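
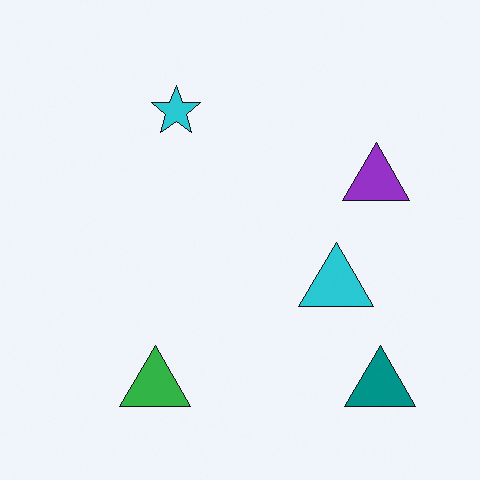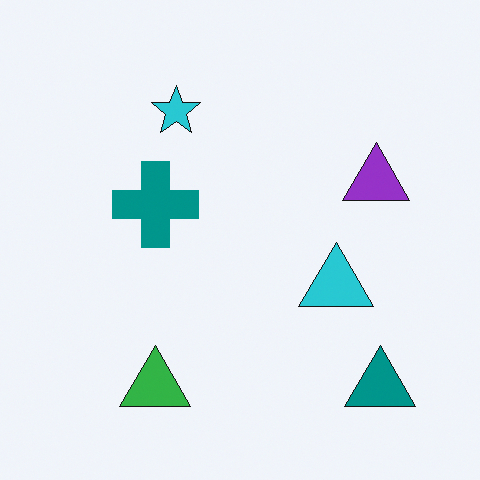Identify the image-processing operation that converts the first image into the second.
The second image is the first overlaid with an additional teal cross.

A teal cross appears in the second image that is absent from the first.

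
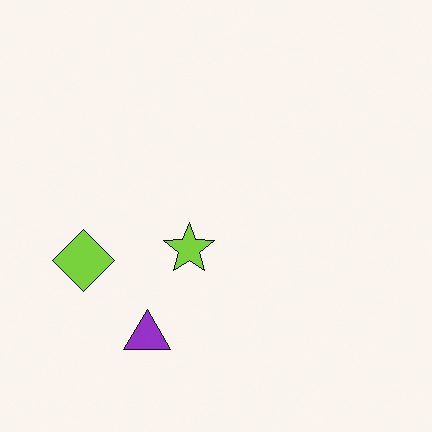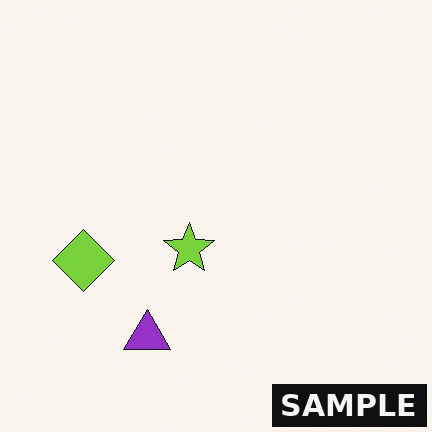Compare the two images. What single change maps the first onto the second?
The image was watermarked with the text "SAMPLE" in the lower-right corner.

A dark label reading "SAMPLE" appears in the lower-right corner.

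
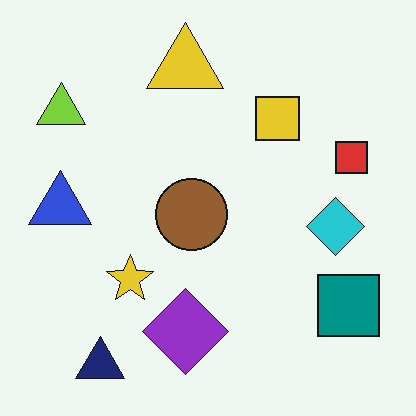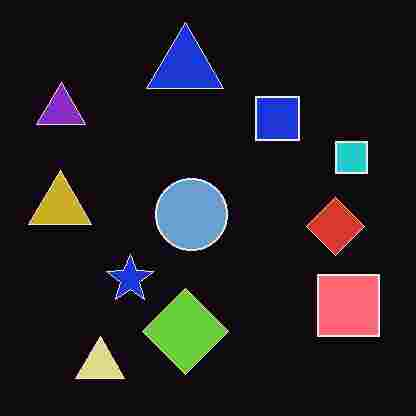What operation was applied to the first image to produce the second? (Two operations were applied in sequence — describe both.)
The image was color-inverted (negative), then heavily JPEG-compressed with obvious blocking artifacts.

The light background has become dark and every shape's color is its complement — a photographic negative. Blocky 8×8 compression artifacts appear around shape edges and the flat background shows ringing — characteristic JPEG degradation.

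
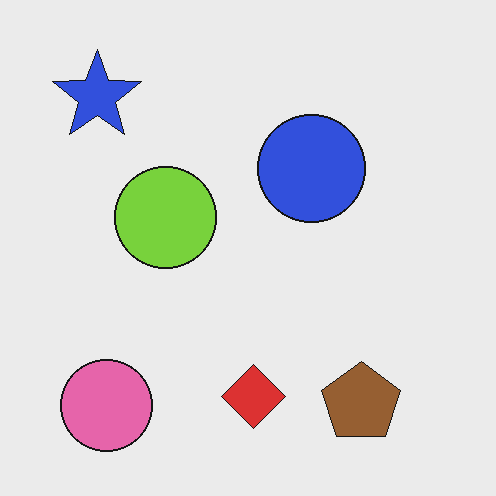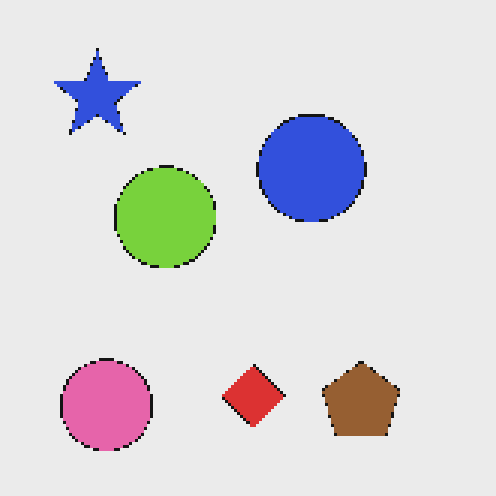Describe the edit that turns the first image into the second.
This is the original image lightly pixelated (a mild mosaic effect).

Shapes are reduced to large square blocks; fine edges and outlines are lost — a downscale-then-upscale (mosaic) effect.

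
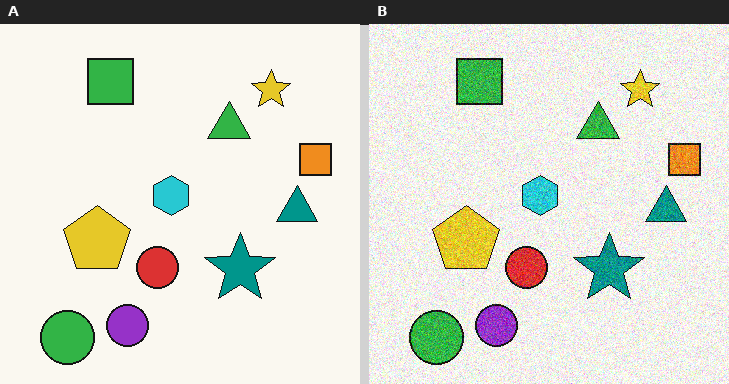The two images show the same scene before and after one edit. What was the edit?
The right (B) image is the left (A) degraded with moderate additive noise.

Random speckle covers the whole image, including the flat background.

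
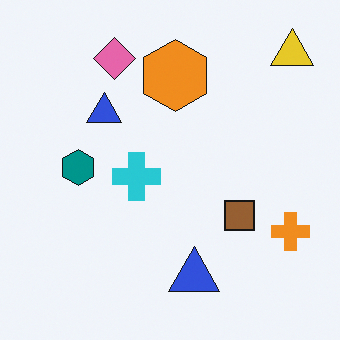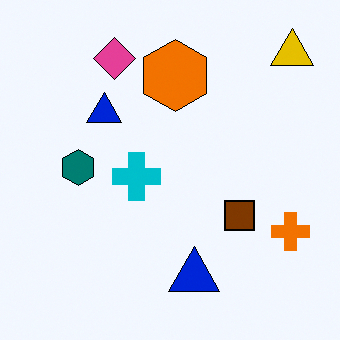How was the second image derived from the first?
It was given slightly increased contrast.

Tones are pushed away from mid-grey across the whole image — a global contrast change.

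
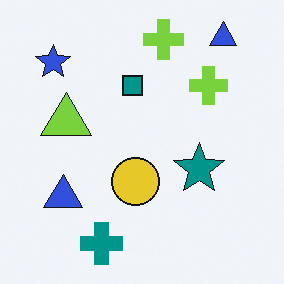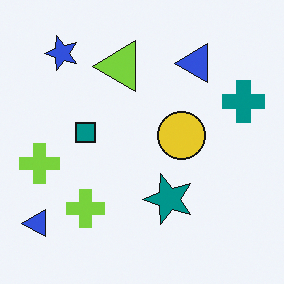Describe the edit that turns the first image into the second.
This is the original image transposed (reflected across the top-left ↔ bottom-right diagonal).

Shapes have swapped their row and column positions — what was in the top-right is now in the bottom-left — a diagonal reflection.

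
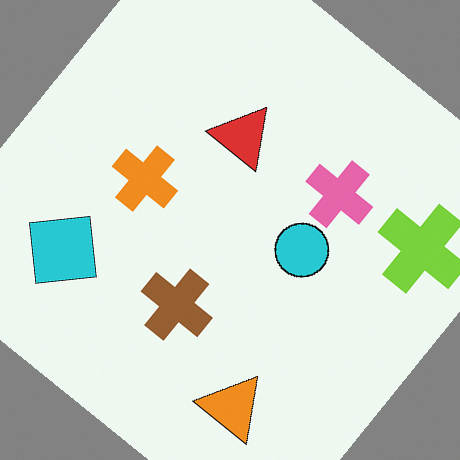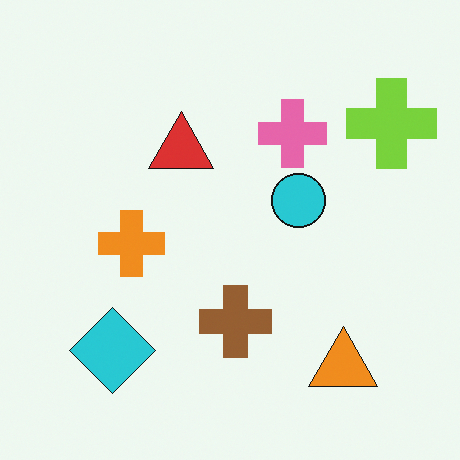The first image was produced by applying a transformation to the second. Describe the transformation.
The image was rotated clockwise by a large amount — several tens of degrees.

Every shape is tilted by the same angle and the image corners show triangular fill wedges — a whole-image rotation by a non-right angle.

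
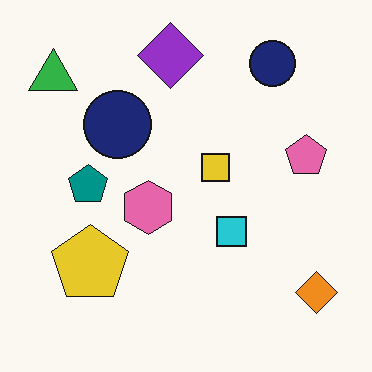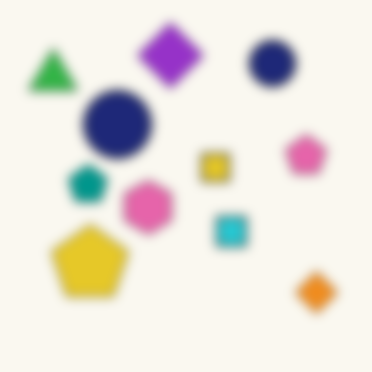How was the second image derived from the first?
This is the original image strongly gaussian-blurred.

Shape edges and outlines are uniformly softened across the whole image.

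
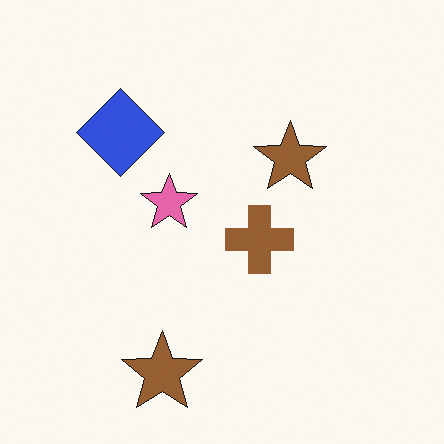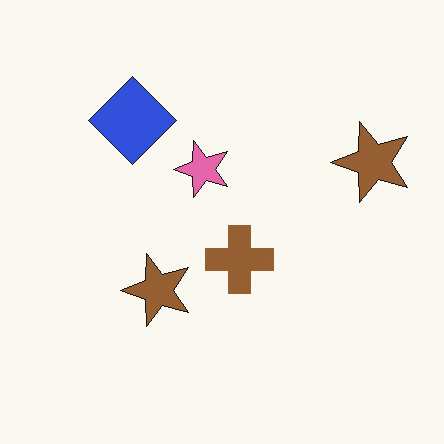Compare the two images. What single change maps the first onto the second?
Transposed (reflected across the top-left ↔ bottom-right diagonal).

Shapes have swapped their row and column positions — what was in the top-right is now in the bottom-left — a diagonal reflection.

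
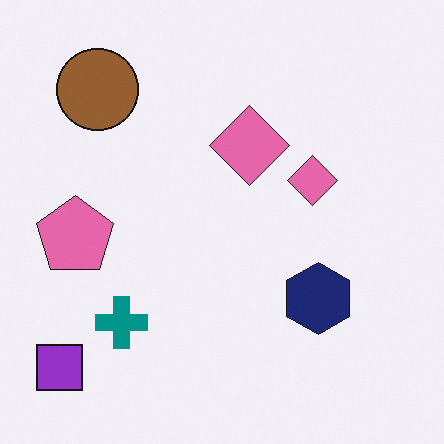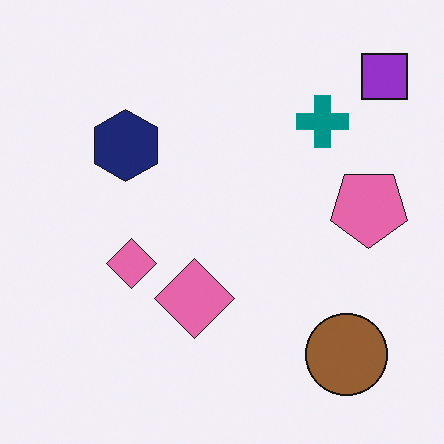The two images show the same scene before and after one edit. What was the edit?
It was rotated 180°.

The purple square sits in the bottom-left of the first image and the top-right of the second — consistent with a whole-image 180° rotation.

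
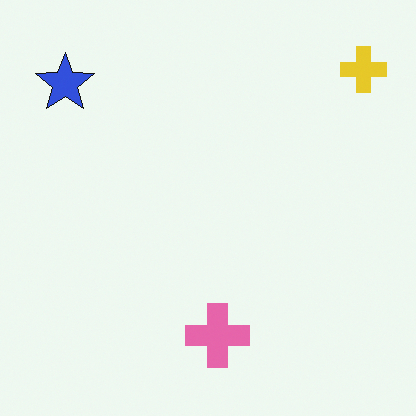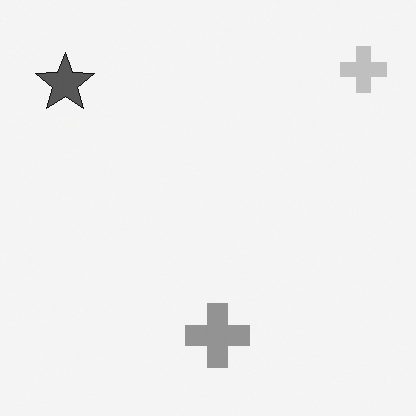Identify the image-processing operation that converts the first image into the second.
The image was converted to grayscale.

All color is removed — every shape is now a shade of grey.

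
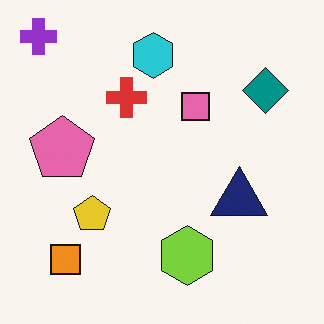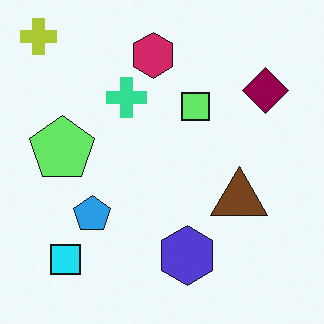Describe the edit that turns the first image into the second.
The second image is the first hue-shifted through roughly a third of the color wheel.

Every shape's color has rotated by the same amount around the hue wheel — a uniform hue shift.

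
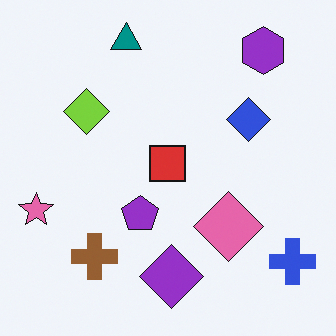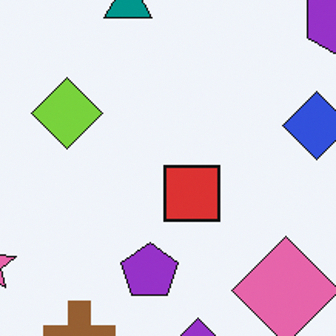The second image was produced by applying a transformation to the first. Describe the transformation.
The image was cropped to a modestly smaller region and rescaled.

The visible shapes are larger and the field of view is narrower; shapes near the original edges may be partly or wholly outside the frame — a crop-and-rescale.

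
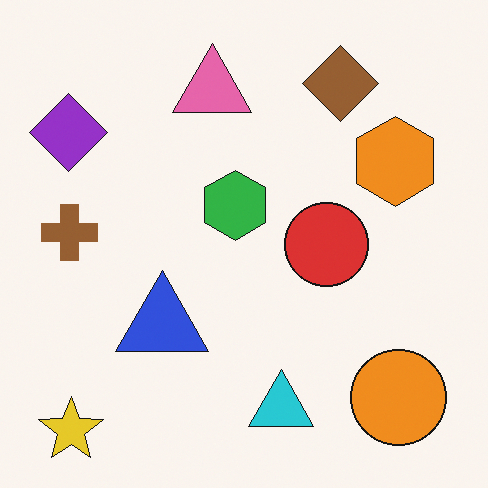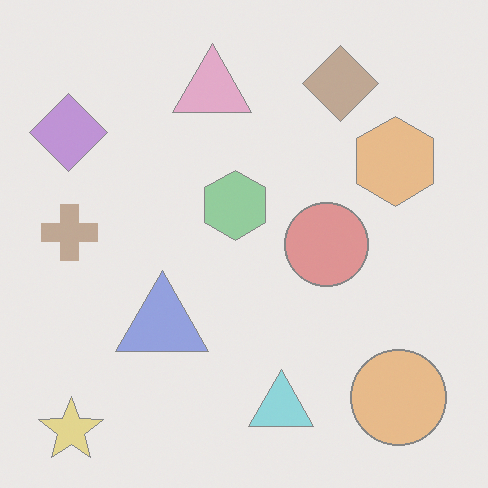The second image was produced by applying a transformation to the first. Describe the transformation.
The second image is the first given much lower contrast.

Tones are pushed toward mid-grey across the whole image — a global contrast change.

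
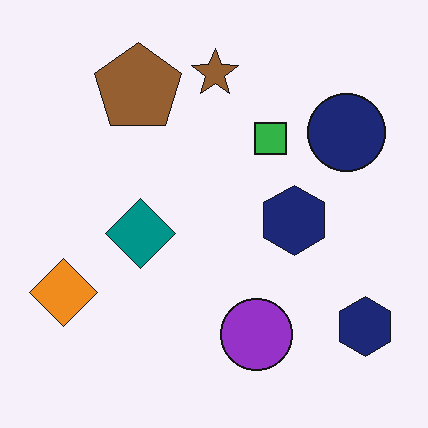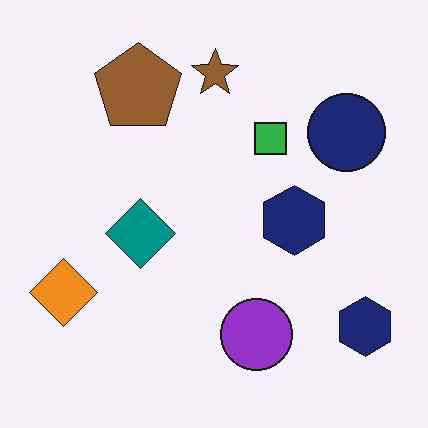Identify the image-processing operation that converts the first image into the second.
This is the original image JPEG-compressed with visible artifacts.

Blocky 8×8 compression artifacts appear around shape edges and the flat background shows ringing — characteristic JPEG degradation.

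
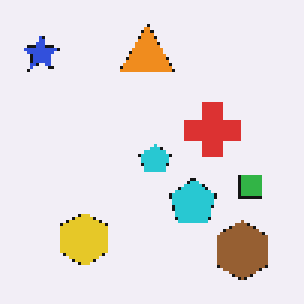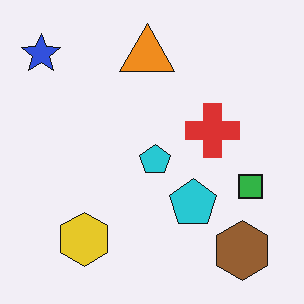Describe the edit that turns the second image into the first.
The transformation is: lightly pixelated (a mild mosaic effect).

Shapes are reduced to large square blocks; fine edges and outlines are lost — a downscale-then-upscale (mosaic) effect.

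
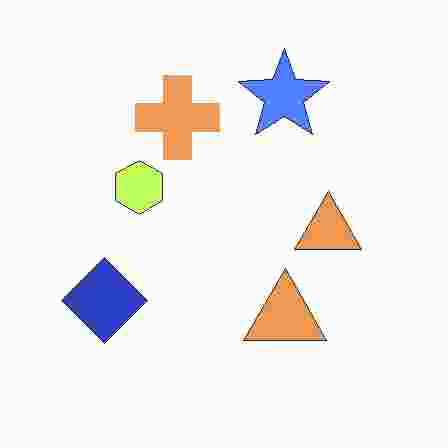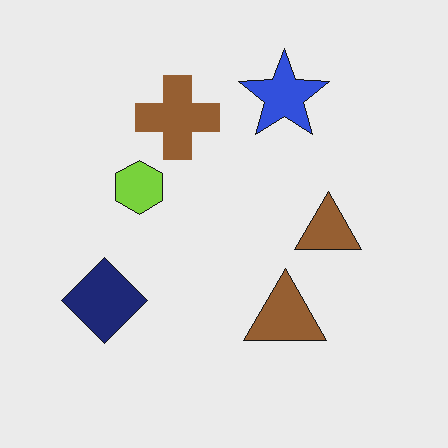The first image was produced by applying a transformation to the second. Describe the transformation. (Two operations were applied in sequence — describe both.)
It was noticeably brightened, then heavily JPEG-compressed with obvious blocking artifacts.

Every pixel — background and shapes alike — is uniformly brightened. Blocky 8×8 compression artifacts appear around shape edges and the flat background shows ringing — characteristic JPEG degradation.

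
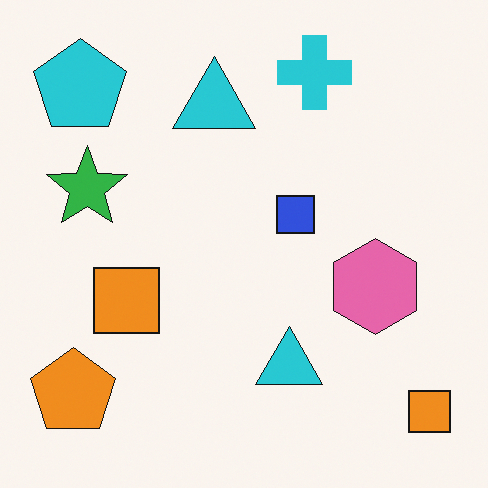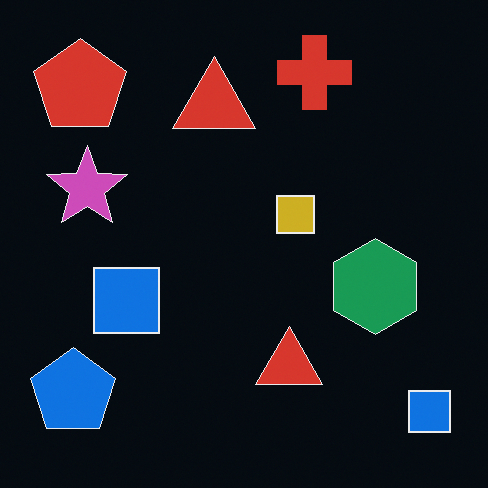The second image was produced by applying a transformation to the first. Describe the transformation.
The second image is the first color-inverted (negative).

The light background has become dark and every shape's color is its complement — a photographic negative.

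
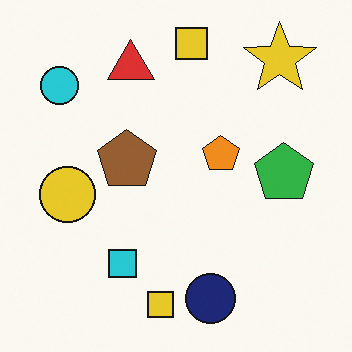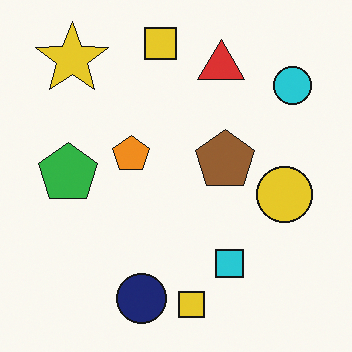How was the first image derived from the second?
This is the original image flipped horizontally (left ↔ right).

The cyan circle is in the top-right of the second image and the top-left of the first — shapes on opposite sides of the vertical midline have swapped in a mirror flip.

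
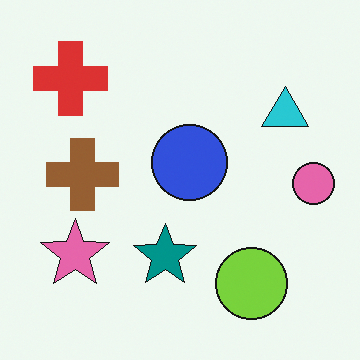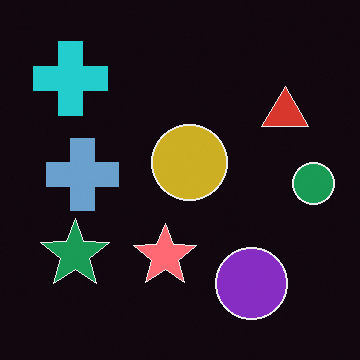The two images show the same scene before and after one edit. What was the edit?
The image was color-inverted (negative).

The light background has become dark and every shape's color is its complement — a photographic negative.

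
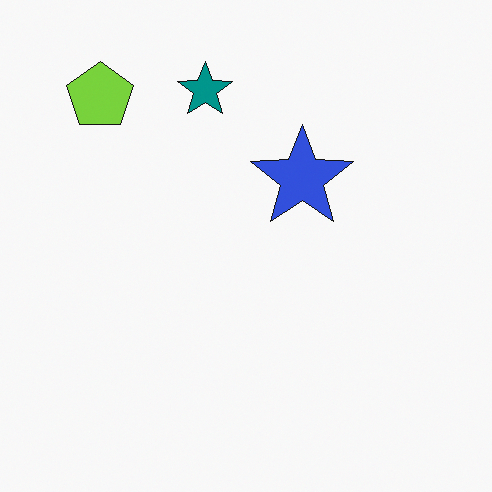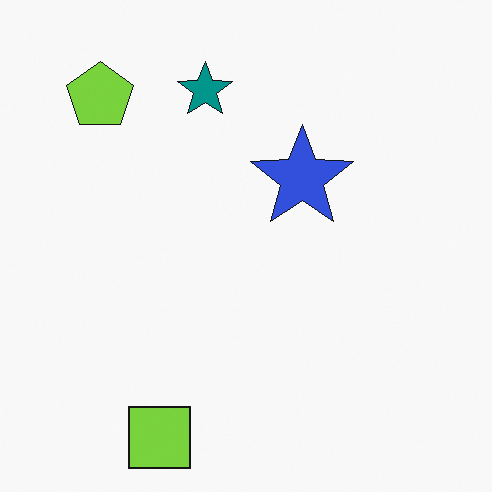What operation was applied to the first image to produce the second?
The transformation is: overlaid with an additional lime square.

A lime square appears in the second image that is absent from the first.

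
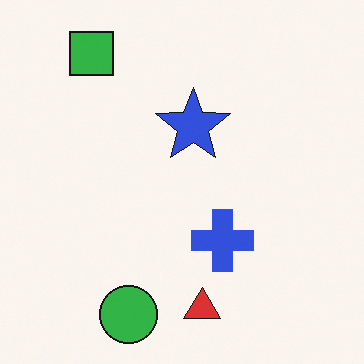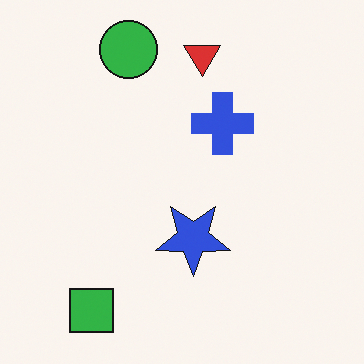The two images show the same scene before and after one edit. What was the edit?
It was flipped vertically (top ↔ bottom).

The green circle is in the bottom of the first image and the top of the second — shapes on opposite sides of the horizontal midline have swapped in a mirror flip.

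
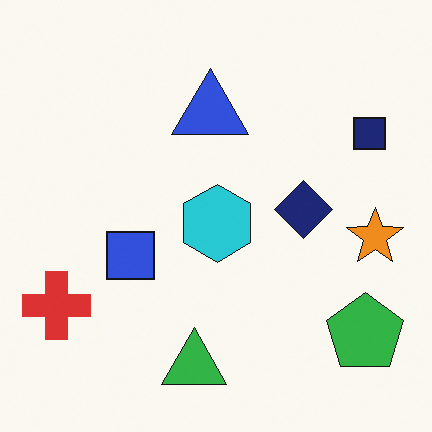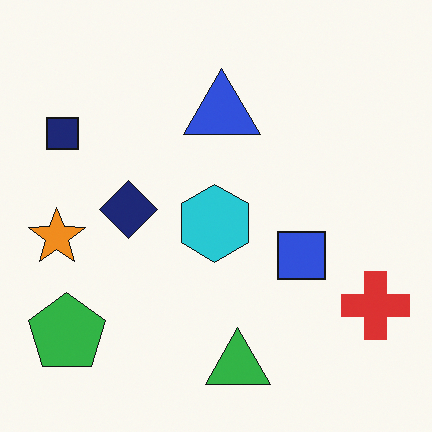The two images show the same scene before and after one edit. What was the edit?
Flipped horizontally (left ↔ right).

The red cross is in the bottom-left of the first image and the bottom-right of the second — shapes on opposite sides of the vertical midline have swapped in a mirror flip.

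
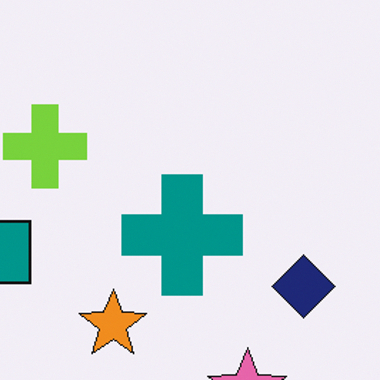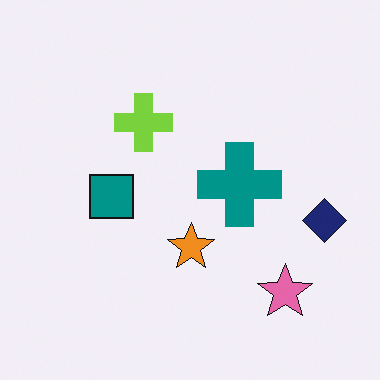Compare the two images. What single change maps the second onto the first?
Cropped slightly and scaled back up.

The visible shapes are larger and the field of view is narrower; shapes near the original edges may be partly or wholly outside the frame — a crop-and-rescale.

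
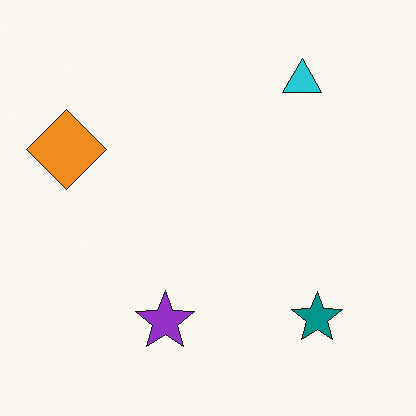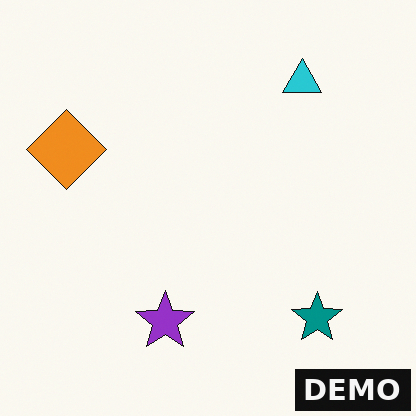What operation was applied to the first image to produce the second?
The second image is the first watermarked with the text "DEMO" in the lower-right corner.

A dark label reading "DEMO" appears in the lower-right corner.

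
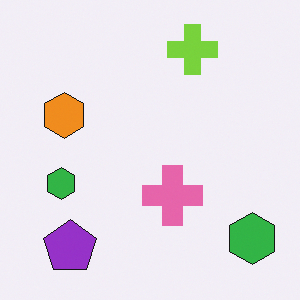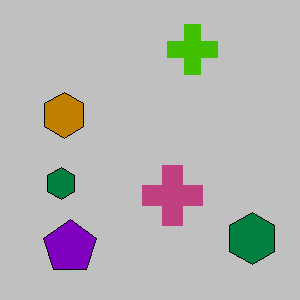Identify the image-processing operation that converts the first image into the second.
It was heavily posterized to just a handful of flat colors.

Each flat color has snapped to a coarser quantized level — most visibly, the near-white background has dropped to a flat grey.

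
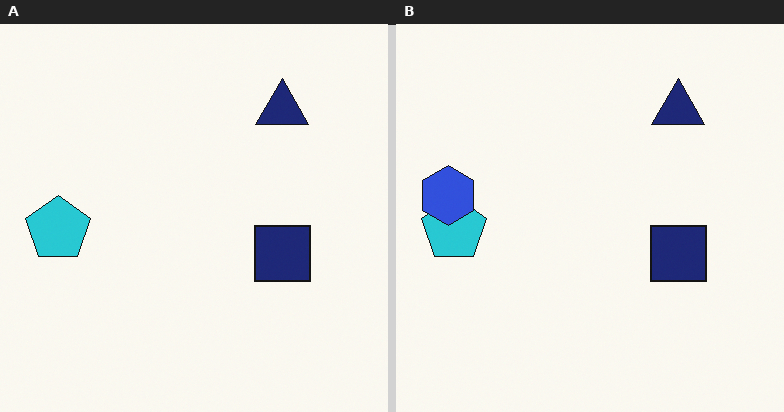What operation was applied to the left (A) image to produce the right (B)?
The right (B) image is the left (A) overlaid with an additional blue hexagon.

A blue hexagon appears in the right (B) image that is absent from the left (A).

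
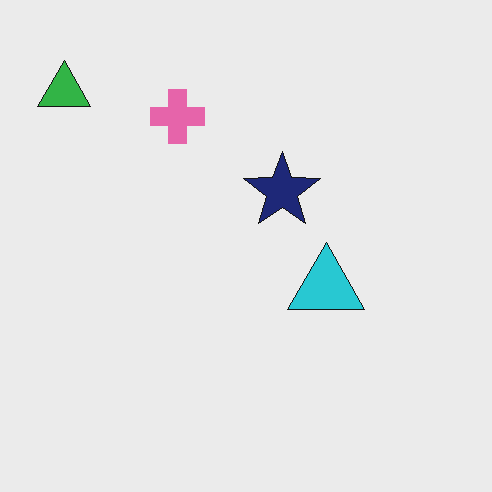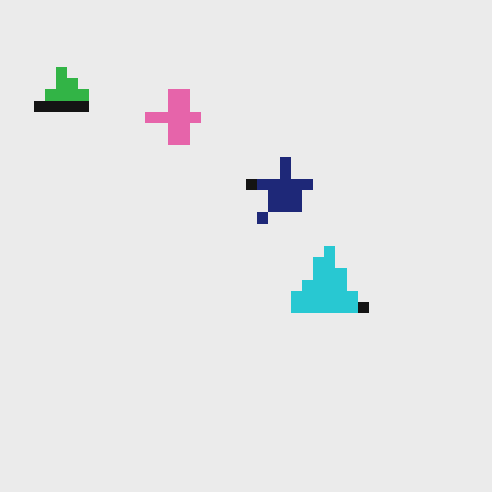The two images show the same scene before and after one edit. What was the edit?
The second image is the first heavily pixelated into large blocks.

Shapes are reduced to large square blocks; fine edges and outlines are lost — a downscale-then-upscale (mosaic) effect.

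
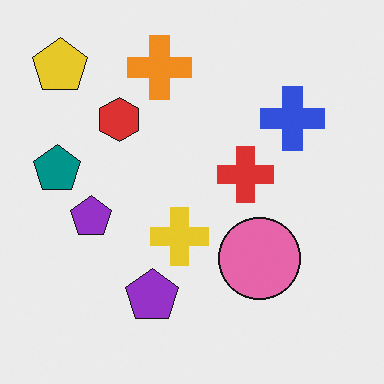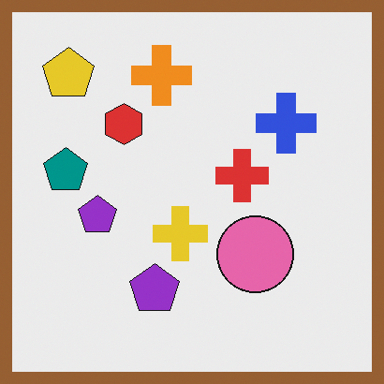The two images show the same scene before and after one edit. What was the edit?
The transformation is: framed with a brown border.

A solid brown frame runs around the edge of the second image, with the content slightly shrunk inside it.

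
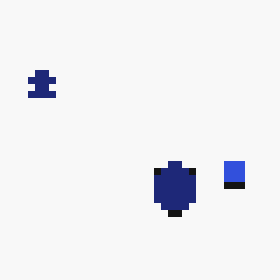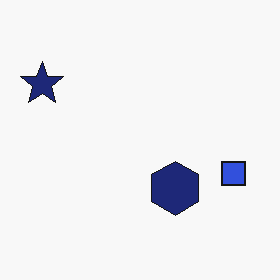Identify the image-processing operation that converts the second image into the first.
This is the original image pixelated into visible square blocks.

Shapes are reduced to large square blocks; fine edges and outlines are lost — a downscale-then-upscale (mosaic) effect.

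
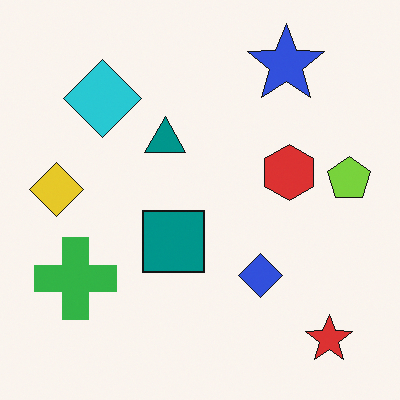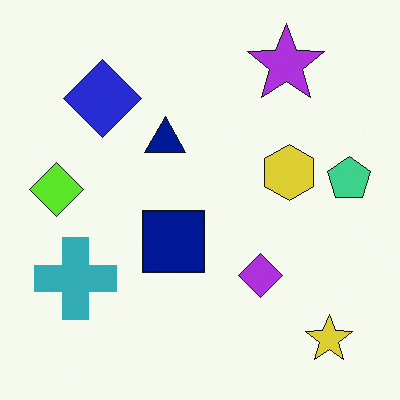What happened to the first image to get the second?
This is the original image hue-shifted slightly.

Every shape's color has rotated by the same amount around the hue wheel — a uniform hue shift.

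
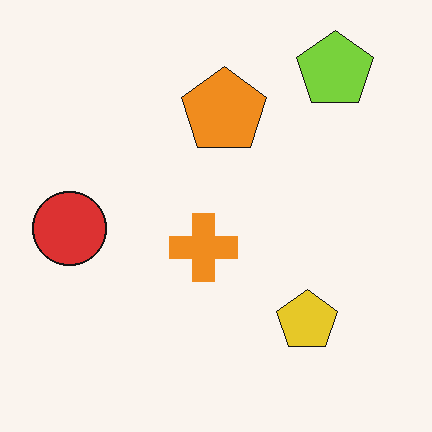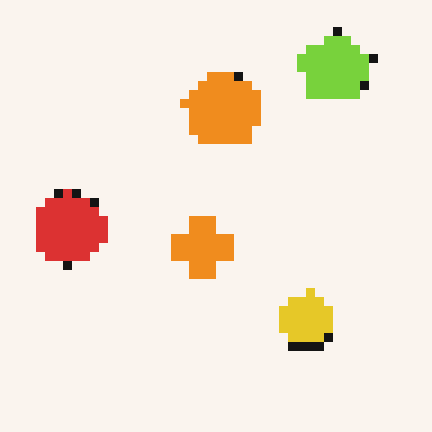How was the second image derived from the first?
It was coarsely pixelated.

Shapes are reduced to large square blocks; fine edges and outlines are lost — a downscale-then-upscale (mosaic) effect.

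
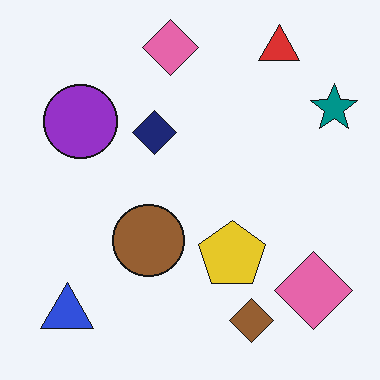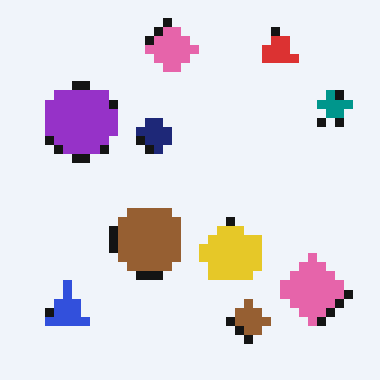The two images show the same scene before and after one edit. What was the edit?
The transformation is: coarsely pixelated.

Shapes are reduced to large square blocks; fine edges and outlines are lost — a downscale-then-upscale (mosaic) effect.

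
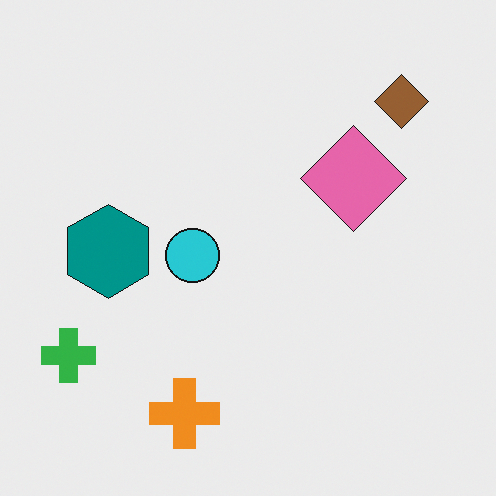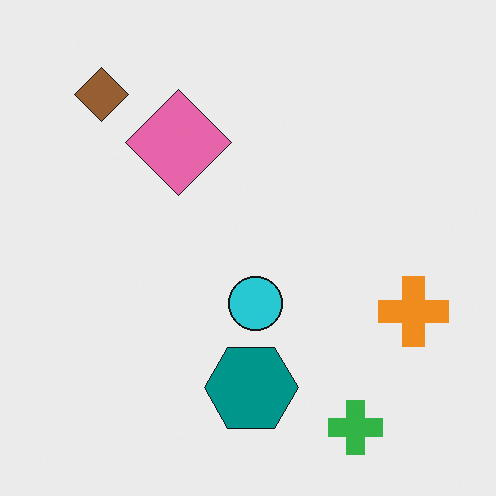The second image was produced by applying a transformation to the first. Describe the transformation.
Rotated 90° counter-clockwise.

The brown diamond sits in the top-right of the first image and the top-left of the second — consistent with a whole-image 90° counter-clockwise rotation.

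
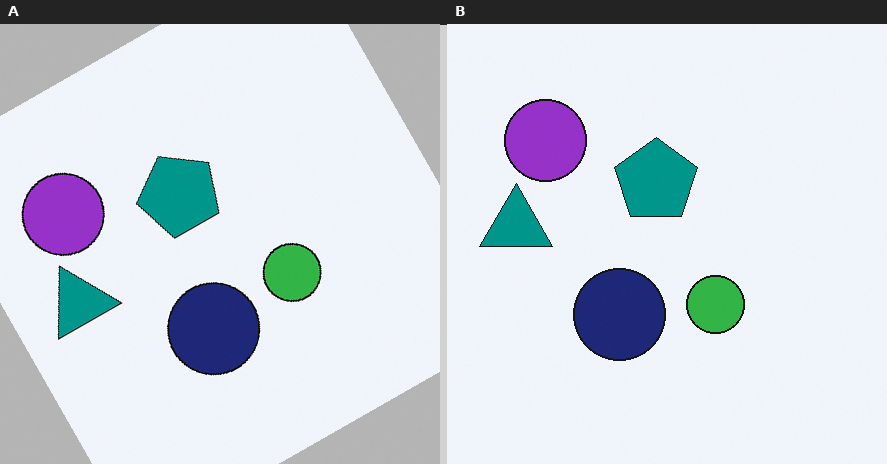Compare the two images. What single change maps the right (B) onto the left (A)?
This is the original image rotated counter-clockwise by a moderate amount.

Every shape is tilted by the same angle and the image corners show triangular fill wedges — a whole-image rotation by a non-right angle.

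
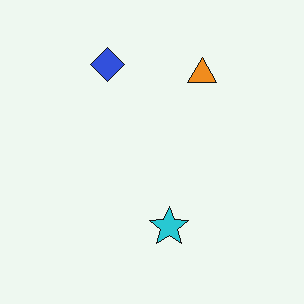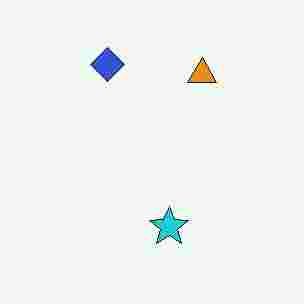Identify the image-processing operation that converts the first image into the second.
Heavily JPEG-compressed with obvious blocking artifacts.

Blocky 8×8 compression artifacts appear around shape edges and the flat background shows ringing — characteristic JPEG degradation.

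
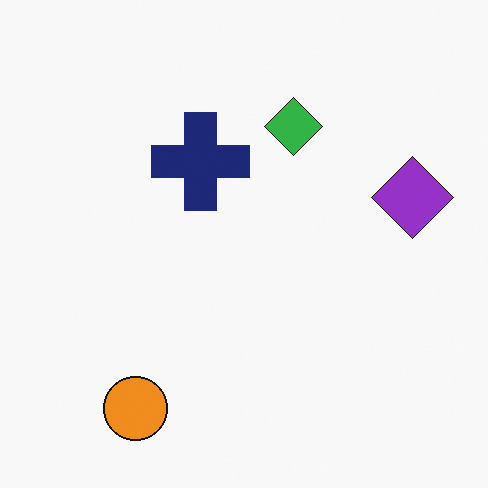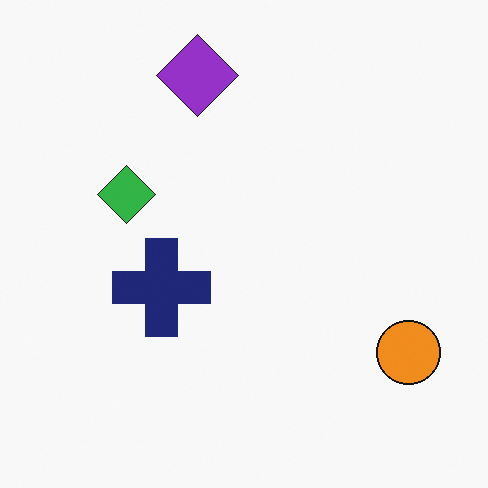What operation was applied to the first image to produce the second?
Rotated 90° counter-clockwise.

The orange circle sits in the bottom-left of the first image and the bottom-right of the second — consistent with a whole-image 90° counter-clockwise rotation.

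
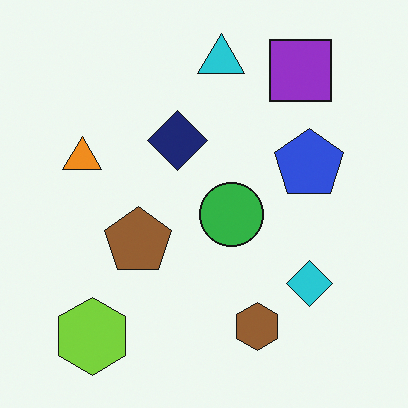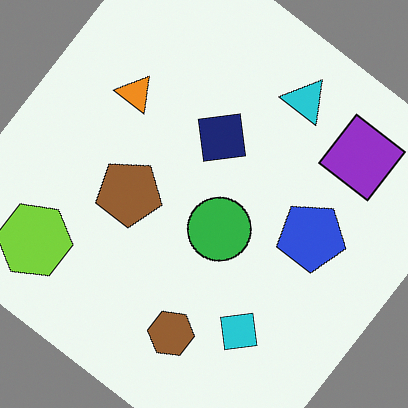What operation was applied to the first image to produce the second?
The second image is the first rotated clockwise by a large amount — several tens of degrees.

Every shape is tilted by the same angle and the image corners show triangular fill wedges — a whole-image rotation by a non-right angle.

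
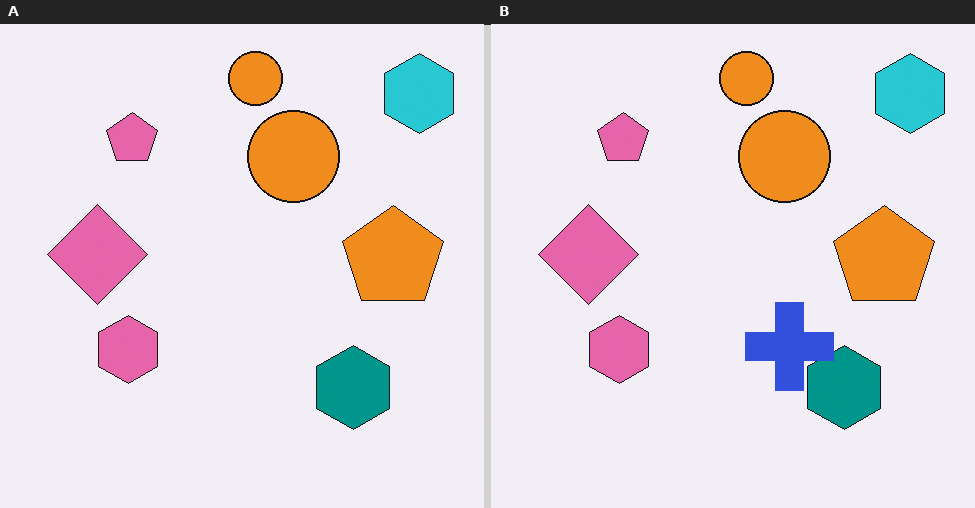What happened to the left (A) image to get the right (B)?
It was overlaid with an additional blue cross.

A blue cross appears in the right (B) image that is absent from the left (A).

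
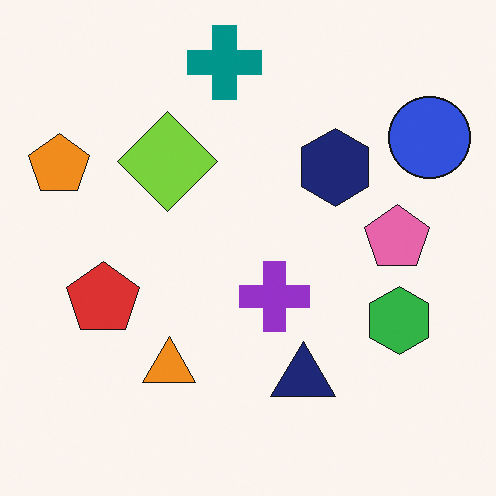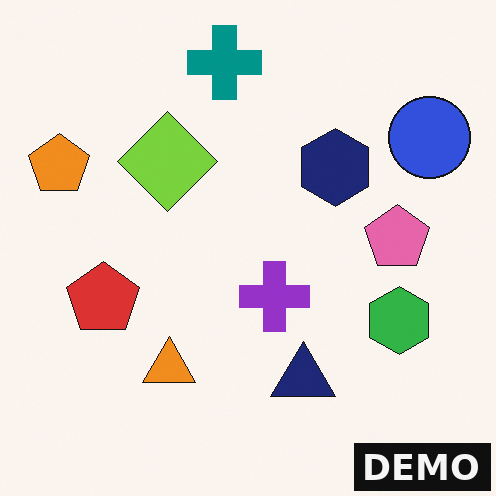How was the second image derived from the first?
Watermarked with the text "DEMO" in the lower-right corner.

A dark label reading "DEMO" appears in the lower-right corner.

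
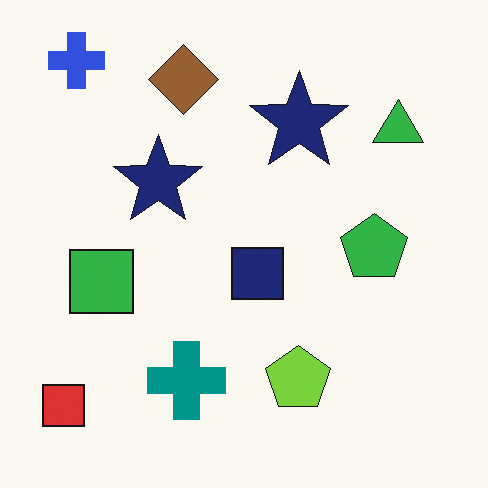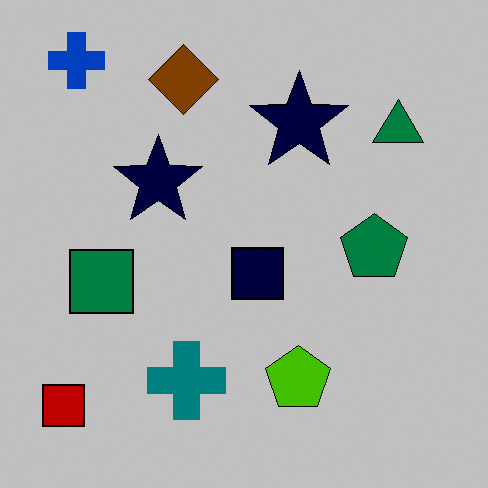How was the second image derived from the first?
It was heavily posterized to just a handful of flat colors.

Each flat color has snapped to a coarser quantized level — most visibly, the near-white background has dropped to a flat grey.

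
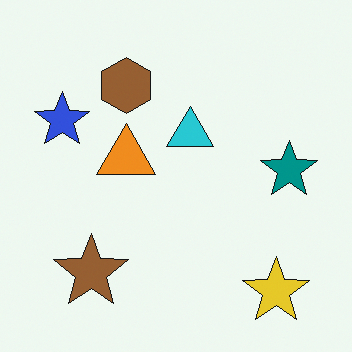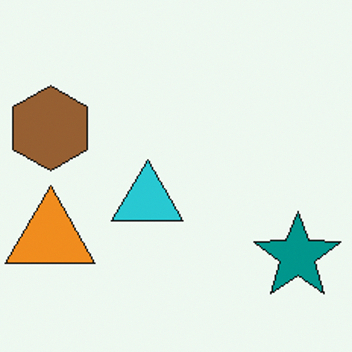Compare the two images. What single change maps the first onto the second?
The image was cropped to a modestly smaller region and rescaled.

The visible shapes are larger and the field of view is narrower; shapes near the original edges may be partly or wholly outside the frame — a crop-and-rescale.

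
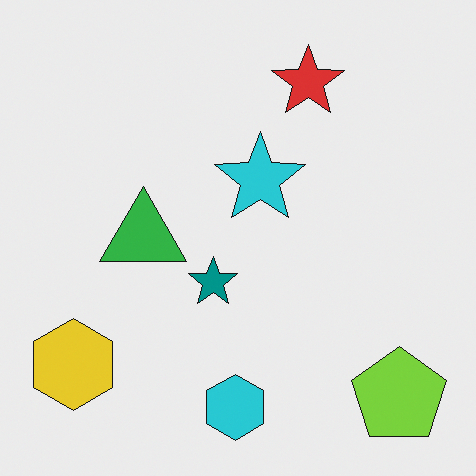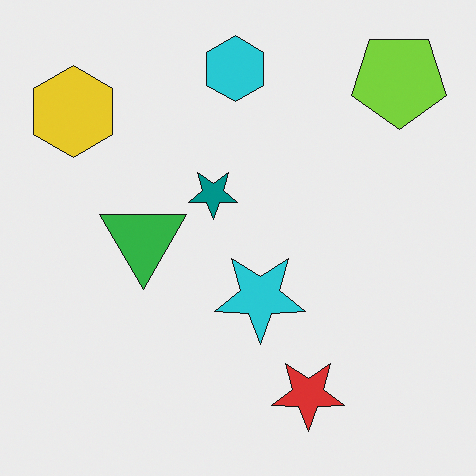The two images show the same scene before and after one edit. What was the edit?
The image was flipped vertically (top ↔ bottom).

The cyan hexagon is in the bottom of the first image and the top of the second — shapes on opposite sides of the horizontal midline have swapped in a mirror flip.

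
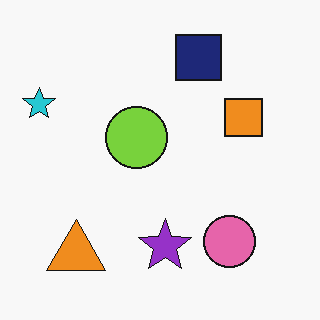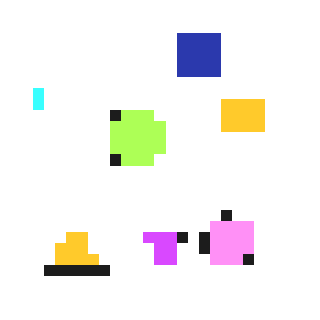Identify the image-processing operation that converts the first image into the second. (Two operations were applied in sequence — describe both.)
It was heavily pixelated into large blocks, then substantially brightened.

Shapes are reduced to large square blocks; fine edges and outlines are lost — a downscale-then-upscale (mosaic) effect. Every pixel — background and shapes alike — is uniformly brightened.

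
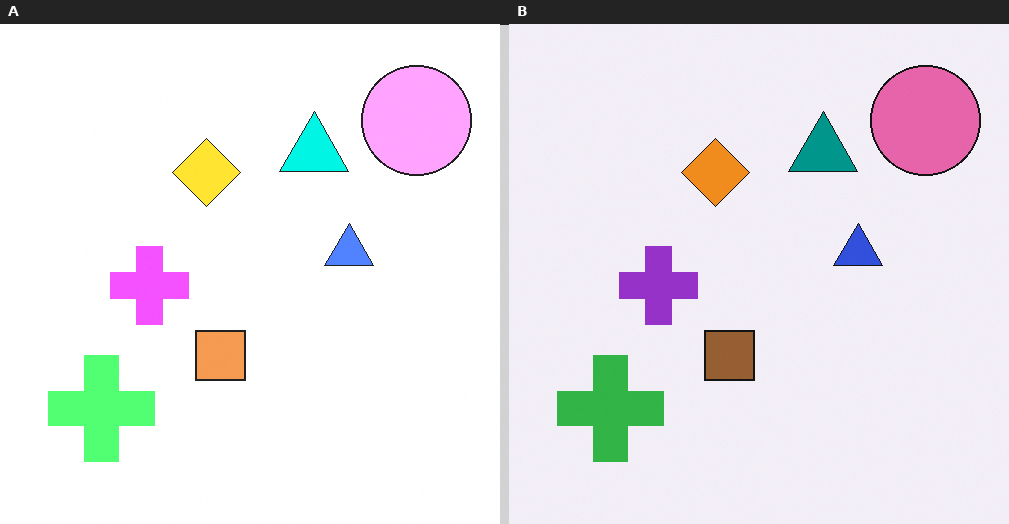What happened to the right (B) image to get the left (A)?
This is the original image brightened a lot.

Every pixel — background and shapes alike — is uniformly brightened.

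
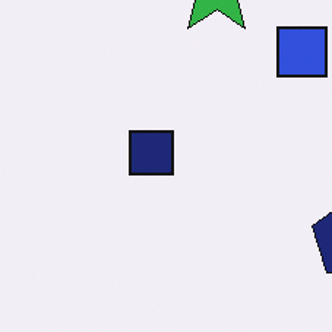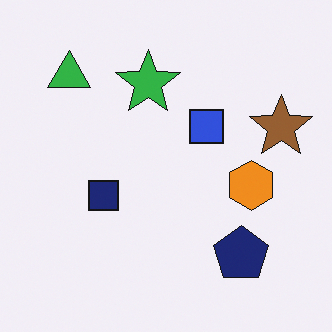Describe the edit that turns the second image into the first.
It was cropped to a modestly smaller region and rescaled.

The visible shapes are larger and the field of view is narrower; shapes near the original edges may be partly or wholly outside the frame — a crop-and-rescale.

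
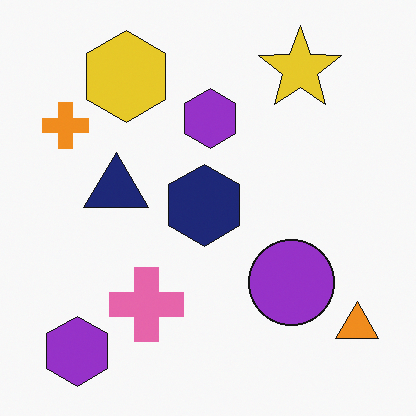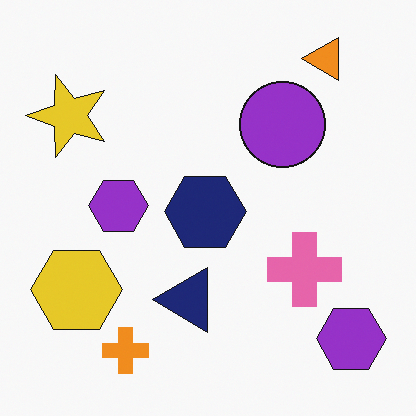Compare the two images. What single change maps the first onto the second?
The image was rotated 90° counter-clockwise.

The orange triangle sits in the bottom-right of the first image and the top-right of the second — consistent with a whole-image 90° counter-clockwise rotation.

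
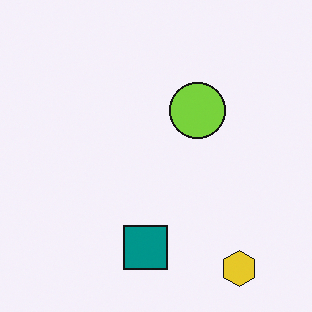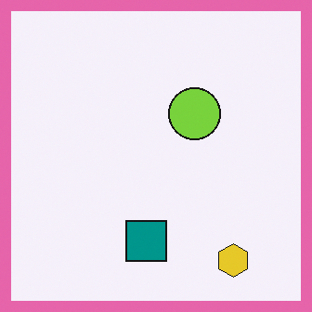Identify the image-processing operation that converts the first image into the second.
The second image is the first framed with a pink border.

A solid pink frame runs around the edge of the second image, with the content slightly shrunk inside it.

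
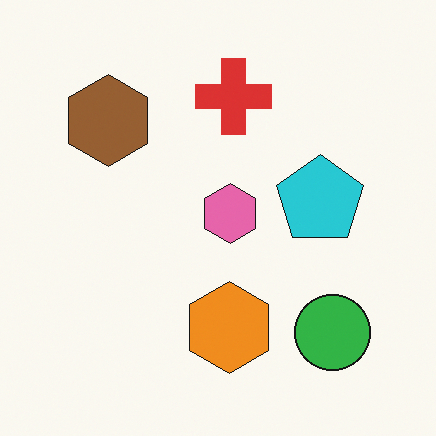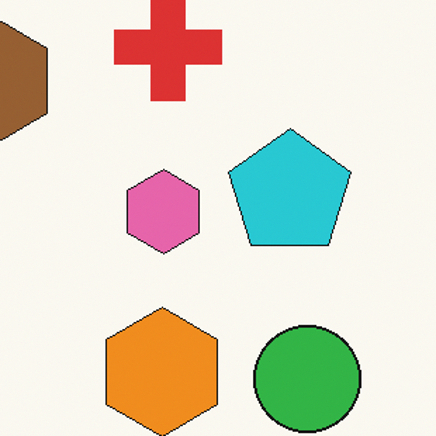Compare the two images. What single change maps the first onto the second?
Cropped slightly and scaled back up.

The visible shapes are larger and the field of view is narrower; shapes near the original edges may be partly or wholly outside the frame — a crop-and-rescale.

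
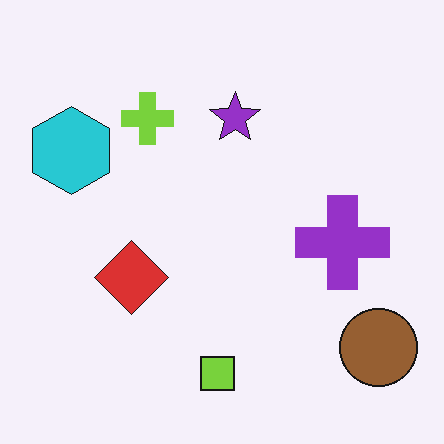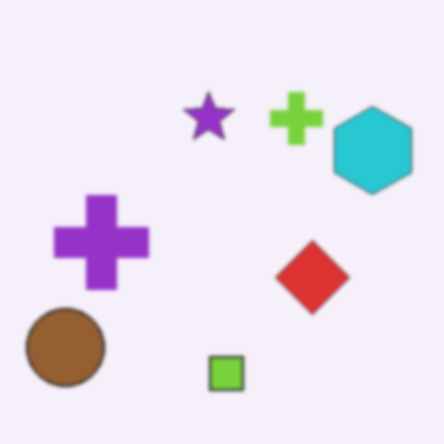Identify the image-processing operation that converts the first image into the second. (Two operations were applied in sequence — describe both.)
The image was given a subtle gaussian blur, then flipped horizontally (left ↔ right).

Shape edges and outlines are uniformly softened across the whole image. The brown circle is in the bottom-right of the first image and the bottom-left of the second — shapes on opposite sides of the vertical midline have swapped in a mirror flip.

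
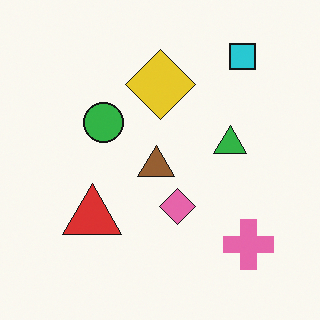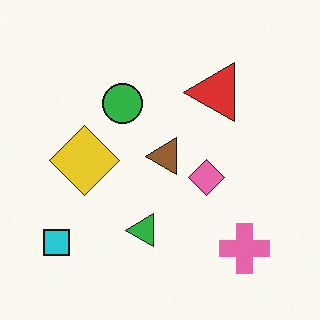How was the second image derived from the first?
The second image is the first transposed (reflected across the top-left ↔ bottom-right diagonal).

Shapes have swapped their row and column positions — what was in the top-right is now in the bottom-left — a diagonal reflection.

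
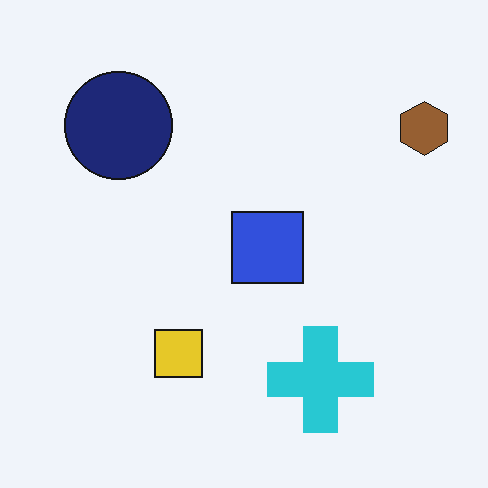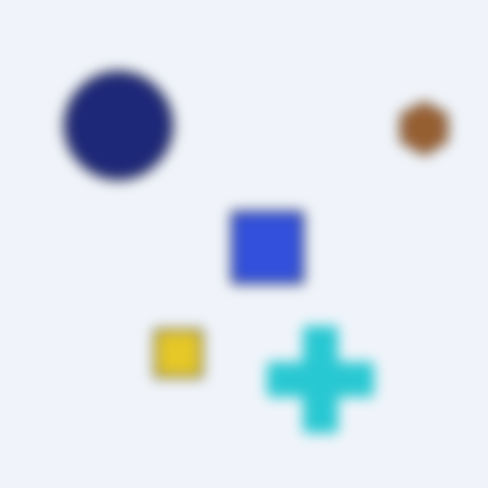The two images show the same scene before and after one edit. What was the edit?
The second image is the first heavily blurred.

Shape edges and outlines are uniformly softened across the whole image.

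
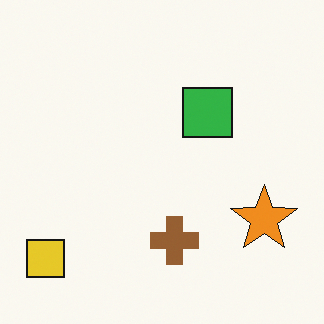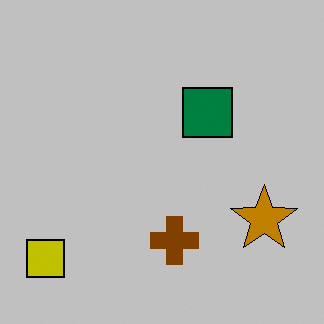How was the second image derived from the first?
Heavily posterized to just a handful of flat colors.

Each flat color has snapped to a coarser quantized level — most visibly, the near-white background has dropped to a flat grey.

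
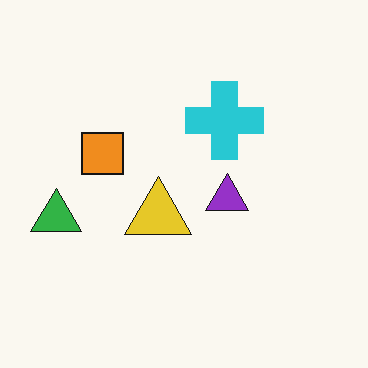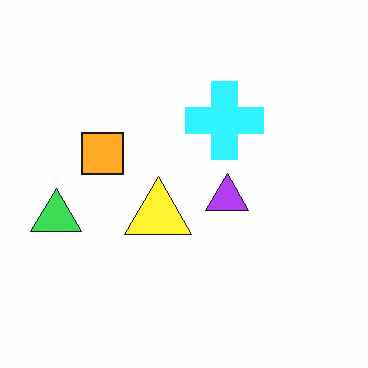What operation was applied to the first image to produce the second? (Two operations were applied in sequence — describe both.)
The second image is the first slightly brightened, then given moderate JPEG compression.

Every pixel — background and shapes alike — is uniformly brightened. Blocky 8×8 compression artifacts appear around shape edges and the flat background shows ringing — characteristic JPEG degradation.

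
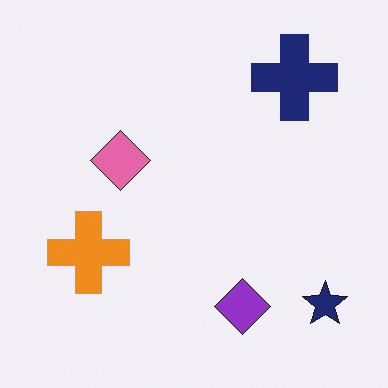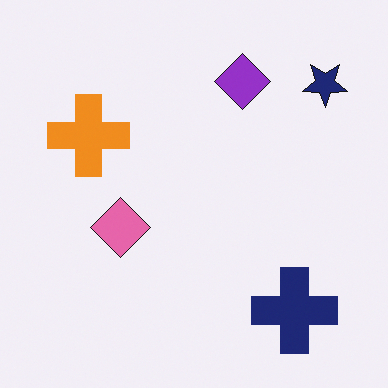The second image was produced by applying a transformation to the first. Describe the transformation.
The second image is the first flipped vertically (top ↔ bottom).

The navy cross is in the top-right of the first image and the bottom-right of the second — shapes on opposite sides of the horizontal midline have swapped in a mirror flip.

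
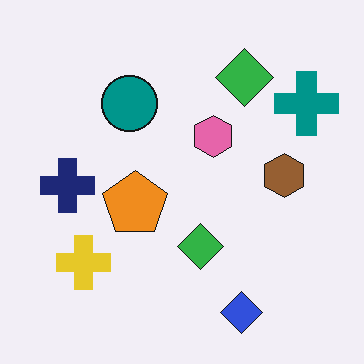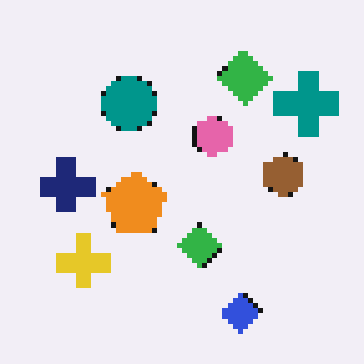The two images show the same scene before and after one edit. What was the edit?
The transformation is: lightly pixelated (a mild mosaic effect).

Shapes are reduced to large square blocks; fine edges and outlines are lost — a downscale-then-upscale (mosaic) effect.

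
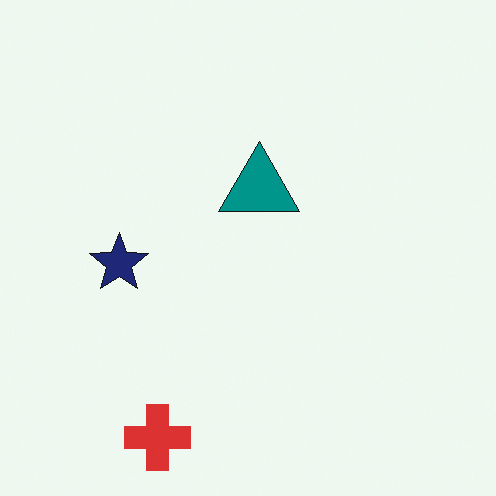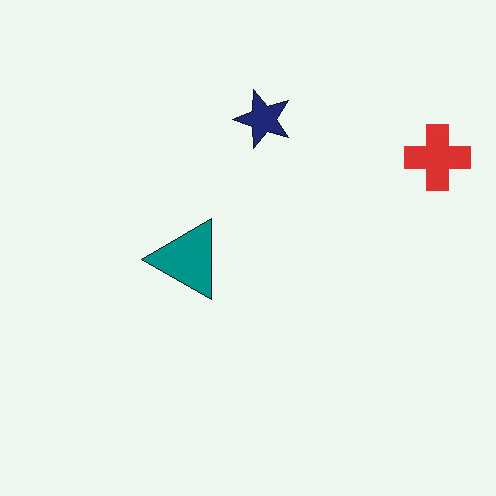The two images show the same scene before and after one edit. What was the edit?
The image was transposed (reflected across the top-left ↔ bottom-right diagonal).

Shapes have swapped their row and column positions — what was in the top-right is now in the bottom-left — a diagonal reflection.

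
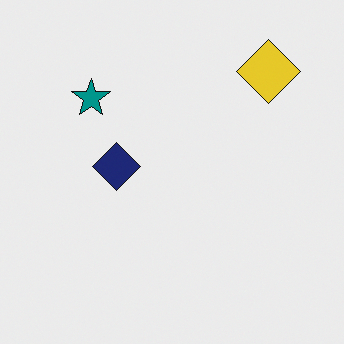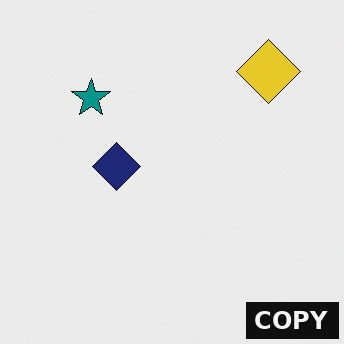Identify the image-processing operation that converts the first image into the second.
This is the original image watermarked with the text "COPY" in the lower-right corner.

A dark label reading "COPY" appears in the lower-right corner.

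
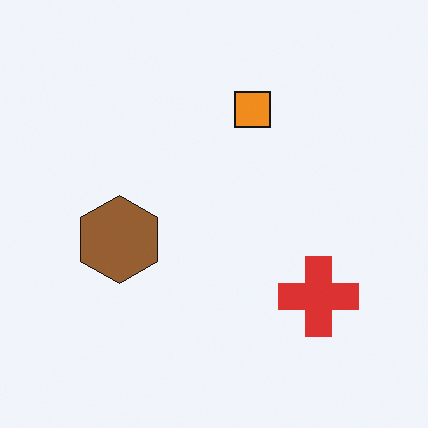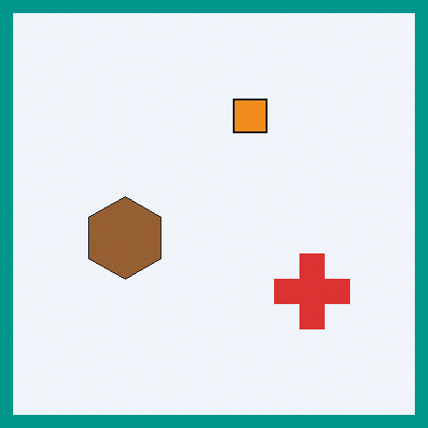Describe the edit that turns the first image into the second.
The image was framed with a teal border.

A solid teal frame runs around the edge of the second image, with the content slightly shrunk inside it.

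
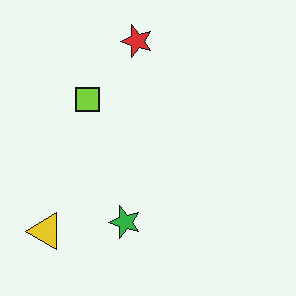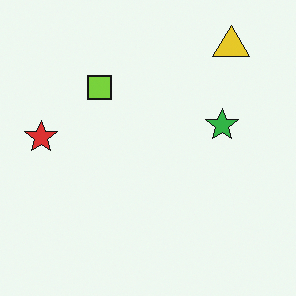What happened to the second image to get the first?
The image was transposed (reflected across the top-left ↔ bottom-right diagonal).

Shapes have swapped their row and column positions — what was in the top-right is now in the bottom-left — a diagonal reflection.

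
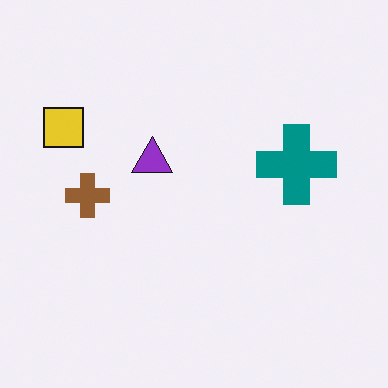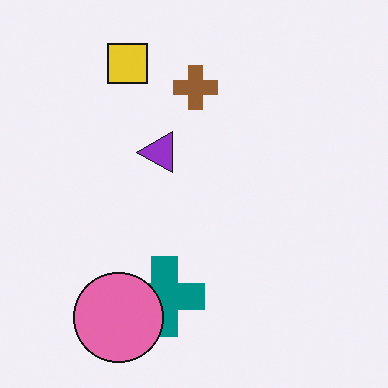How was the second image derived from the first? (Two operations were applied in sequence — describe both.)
Transposed (reflected across the top-left ↔ bottom-right diagonal), then overlaid with an additional pink circle.

Shapes have swapped their row and column positions — what was in the top-right is now in the bottom-left — a diagonal reflection. A pink circle appears in the second image that is absent from the first.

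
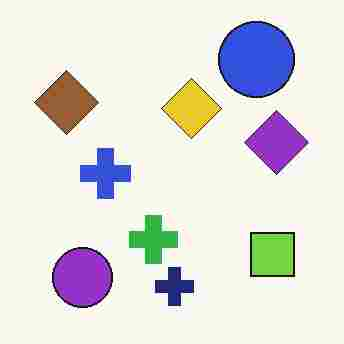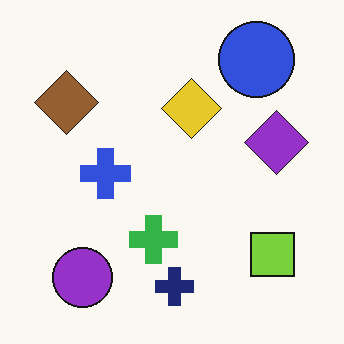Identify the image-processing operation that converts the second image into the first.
It was degraded with heavy JPEG compression.

Blocky 8×8 compression artifacts appear around shape edges and the flat background shows ringing — characteristic JPEG degradation.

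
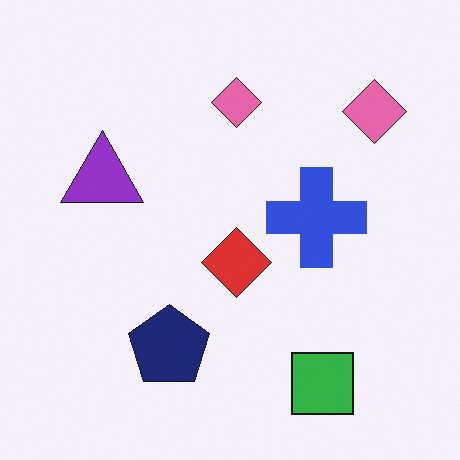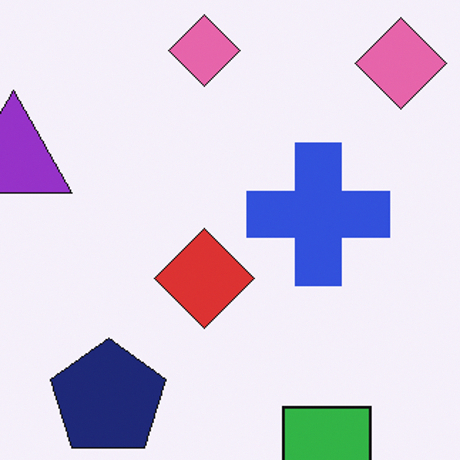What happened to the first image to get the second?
The second image is the first cropped to a modestly smaller region and rescaled.

The visible shapes are larger and the field of view is narrower; shapes near the original edges may be partly or wholly outside the frame — a crop-and-rescale.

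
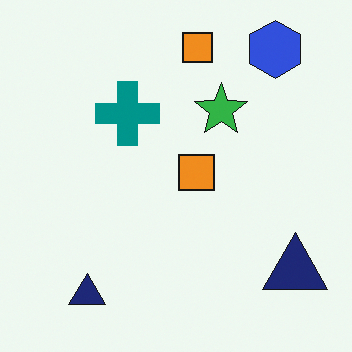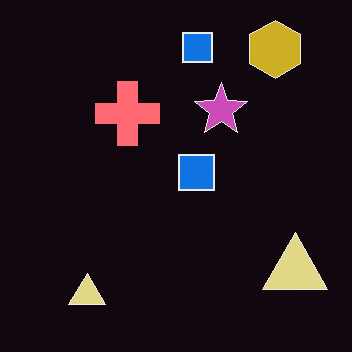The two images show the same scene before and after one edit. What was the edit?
Color-inverted (negative).

The light background has become dark and every shape's color is its complement — a photographic negative.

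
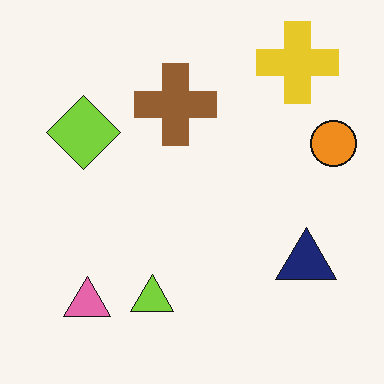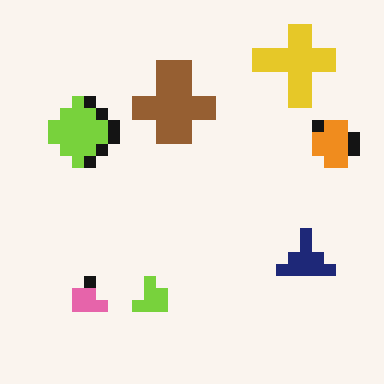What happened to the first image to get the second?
This is the original image heavily pixelated into large blocks.

Shapes are reduced to large square blocks; fine edges and outlines are lost — a downscale-then-upscale (mosaic) effect.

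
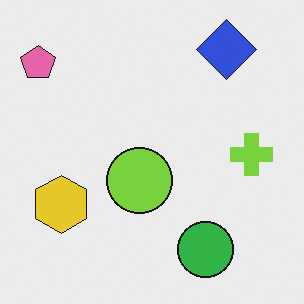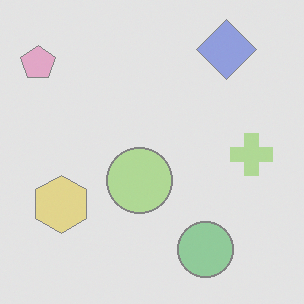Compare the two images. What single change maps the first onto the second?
Washed out (contrast reduced).

Tones are pushed toward mid-grey across the whole image — a global contrast change.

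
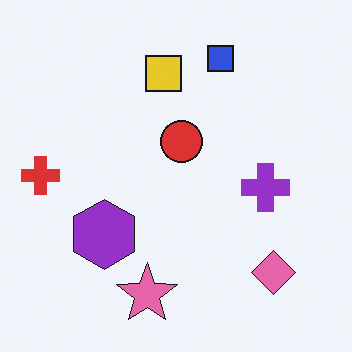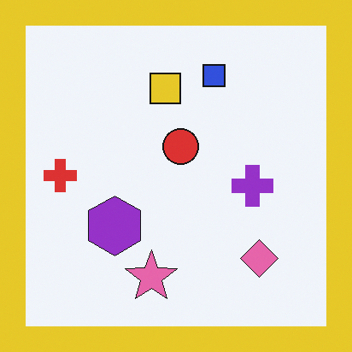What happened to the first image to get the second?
The transformation is: framed with a yellow border.

A solid yellow frame runs around the edge of the second image, with the content slightly shrunk inside it.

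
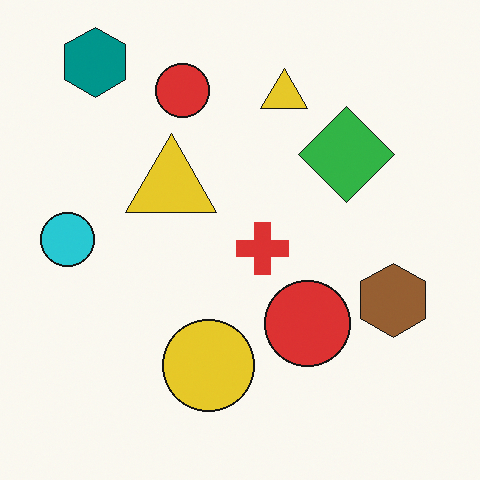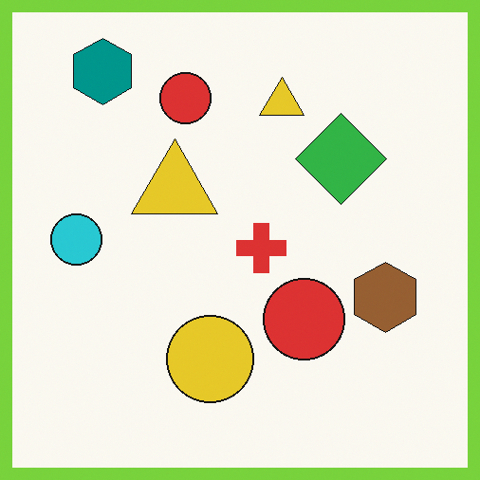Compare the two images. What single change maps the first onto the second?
Framed with a lime border.

A solid lime frame runs around the edge of the second image, with the content slightly shrunk inside it.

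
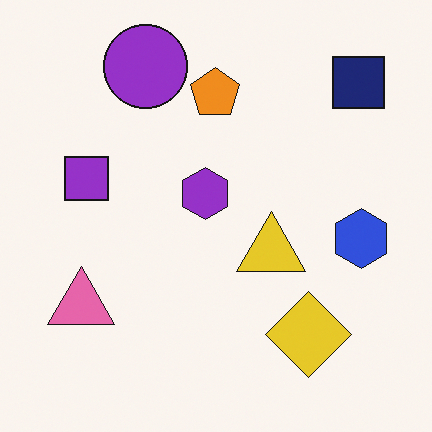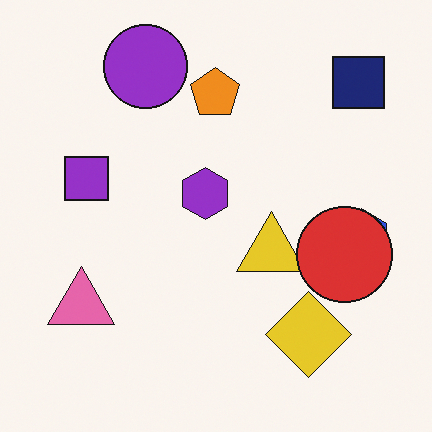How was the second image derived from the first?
The second image is the first overlaid with an additional red circle.

A red circle appears in the second image that is absent from the first.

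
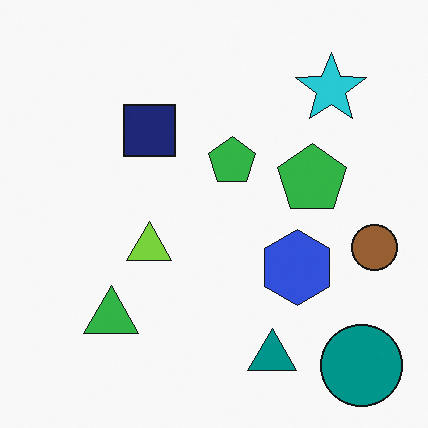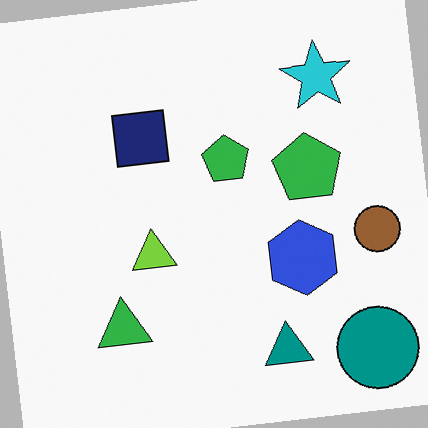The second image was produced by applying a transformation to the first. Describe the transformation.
The image was rotated counter-clockwise by a slight angle.

Every shape is tilted by the same angle and the image corners show triangular fill wedges — a whole-image rotation by a non-right angle.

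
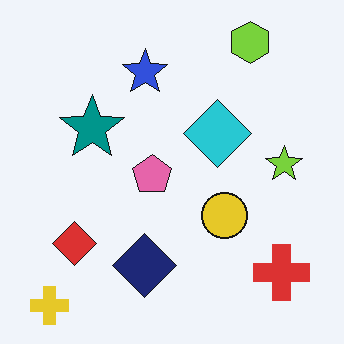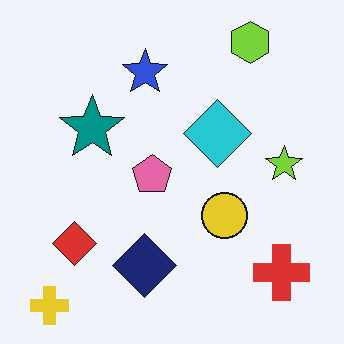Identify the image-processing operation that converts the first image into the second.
The second image is the first given moderate JPEG compression.

Blocky 8×8 compression artifacts appear around shape edges and the flat background shows ringing — characteristic JPEG degradation.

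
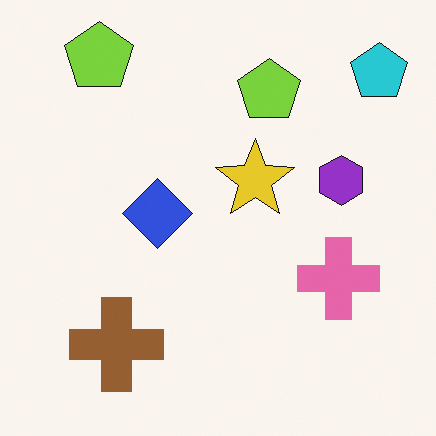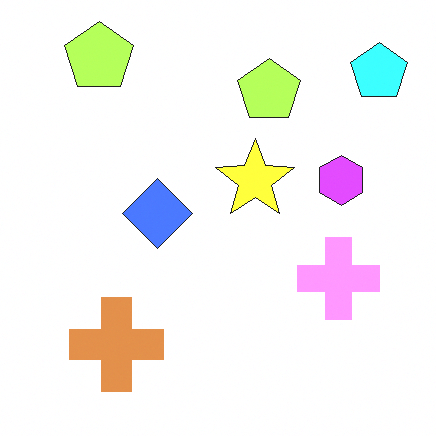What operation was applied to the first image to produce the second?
Noticeably brightened.

Every pixel — background and shapes alike — is uniformly brightened.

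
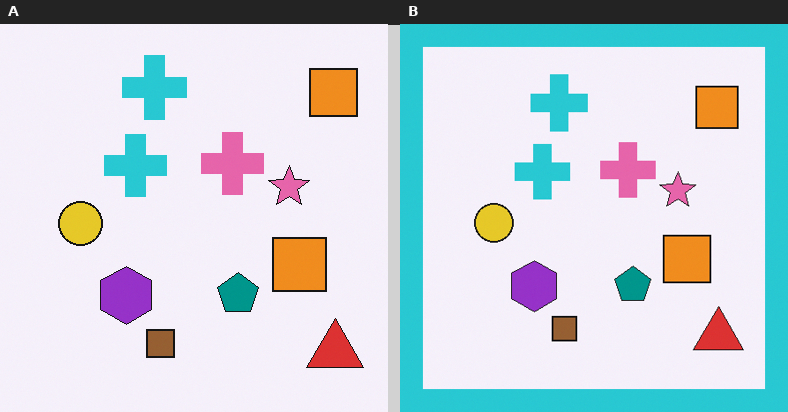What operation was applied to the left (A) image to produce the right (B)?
This is the original image framed with a cyan border.

A solid cyan frame runs around the edge of the right (B) image, with the content slightly shrunk inside it.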